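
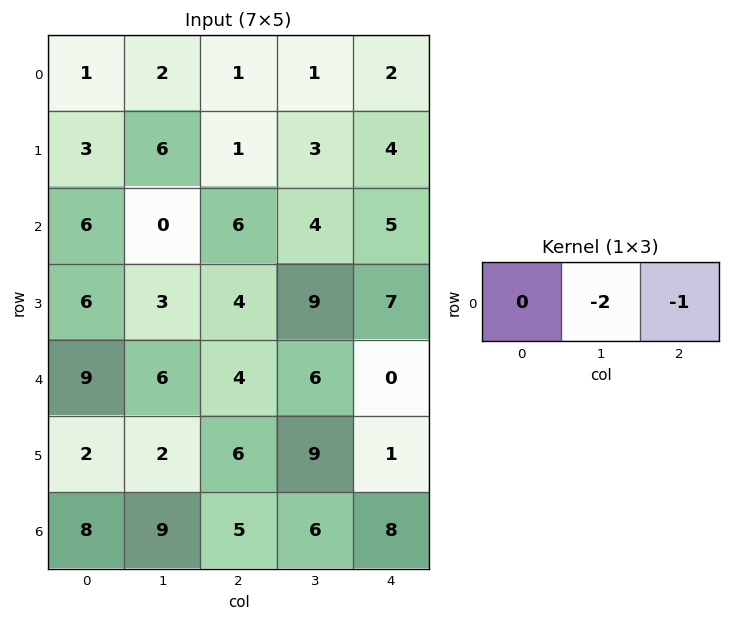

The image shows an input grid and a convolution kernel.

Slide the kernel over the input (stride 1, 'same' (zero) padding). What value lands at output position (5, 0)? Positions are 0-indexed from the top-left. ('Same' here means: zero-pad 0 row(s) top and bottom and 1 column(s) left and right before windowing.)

-6

The receptive field on the zero-padded input at this output position is [0 2 2]. Elementwise product with the kernel and sum: 2·-2 + 2·-1.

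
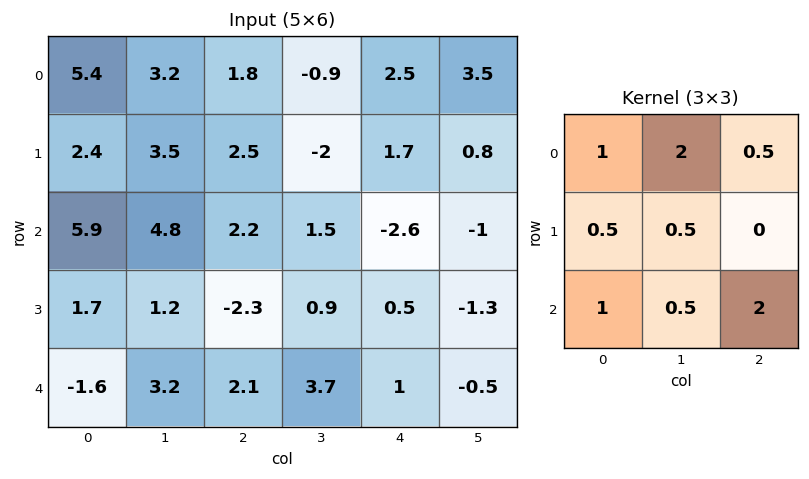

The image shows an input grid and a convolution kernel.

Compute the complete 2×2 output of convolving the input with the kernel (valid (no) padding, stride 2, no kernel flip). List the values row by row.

Output[0,0]: The receptive field on the input at this output position is [5.4 3.2 1.8 / 2.4 3.5 2.5 / 5.9 4.8 2.2]. Elementwise product with the kernel and sum: 5.4·1 + 3.2·2 + 1.8·0.5 + 2.4·0.5 + 3.5·0.5 + 5.9·1 + 4.8·0.5 + 2.2·2.
Output[0,1]: The receptive field on the input at this output position is [1.8 -0.9 2.5 / 2.5 -2 1.7 / 2.2 1.5 -2.6]. Elementwise product with the kernel and sum: 1.8·1 + -0.9·2 + 2.5·0.5 + 2.5·0.5 + -2·0.5 + 2.2·1 + 1.5·0.5 + -2.6·2.

28.35 -0.75
22.25 9.15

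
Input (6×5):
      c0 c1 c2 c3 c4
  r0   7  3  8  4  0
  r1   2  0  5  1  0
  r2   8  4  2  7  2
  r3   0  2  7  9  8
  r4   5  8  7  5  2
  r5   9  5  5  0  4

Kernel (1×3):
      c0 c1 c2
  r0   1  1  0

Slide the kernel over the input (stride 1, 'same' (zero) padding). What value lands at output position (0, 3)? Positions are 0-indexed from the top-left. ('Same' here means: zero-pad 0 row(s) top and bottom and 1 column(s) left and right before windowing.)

12

The receptive field on the zero-padded input at this output position is [8 4 0]. Elementwise product with the kernel and sum: 8·1 + 4·1.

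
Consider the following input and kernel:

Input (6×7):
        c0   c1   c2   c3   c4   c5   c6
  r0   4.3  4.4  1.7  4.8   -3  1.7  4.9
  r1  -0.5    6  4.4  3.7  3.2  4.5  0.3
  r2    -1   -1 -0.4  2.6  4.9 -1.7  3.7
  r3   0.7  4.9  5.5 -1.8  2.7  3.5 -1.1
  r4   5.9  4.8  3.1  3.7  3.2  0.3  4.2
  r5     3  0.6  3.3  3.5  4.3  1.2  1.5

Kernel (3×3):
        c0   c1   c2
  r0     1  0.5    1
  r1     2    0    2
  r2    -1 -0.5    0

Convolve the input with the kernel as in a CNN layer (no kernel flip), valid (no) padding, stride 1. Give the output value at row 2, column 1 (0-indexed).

1.25

The receptive field on the input at this output position is [-1 -0.4 2.6 / 4.9 5.5 -1.8 / 4.8 3.1 3.7]. Elementwise product with the kernel and sum: -1·1 + -0.4·0.5 + 2.6·1 + 4.9·2 + -1.8·2 + 4.8·-1 + 3.1·-0.5.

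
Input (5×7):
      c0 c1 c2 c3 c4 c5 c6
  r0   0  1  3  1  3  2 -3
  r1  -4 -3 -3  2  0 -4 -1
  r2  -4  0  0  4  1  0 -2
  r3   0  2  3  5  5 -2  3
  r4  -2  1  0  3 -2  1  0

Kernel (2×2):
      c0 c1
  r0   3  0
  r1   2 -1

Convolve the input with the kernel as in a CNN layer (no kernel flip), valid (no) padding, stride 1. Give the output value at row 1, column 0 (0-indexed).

-20

The receptive field on the input at this output position is [-4 -3 / -4 0]. Elementwise product with the kernel and sum: -4·3 + -4·2 + 0·-1.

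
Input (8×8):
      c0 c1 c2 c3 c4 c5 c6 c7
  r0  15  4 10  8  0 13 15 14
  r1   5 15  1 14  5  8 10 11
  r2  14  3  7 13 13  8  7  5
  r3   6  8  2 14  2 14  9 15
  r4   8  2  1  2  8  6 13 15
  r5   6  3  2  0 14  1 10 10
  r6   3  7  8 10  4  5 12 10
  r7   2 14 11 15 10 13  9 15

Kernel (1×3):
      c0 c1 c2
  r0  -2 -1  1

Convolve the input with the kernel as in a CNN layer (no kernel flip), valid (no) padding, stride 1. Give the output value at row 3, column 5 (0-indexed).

The receptive field on the input at this output position is [14 9 15]. Elementwise product with the kernel and sum: 14·-2 + 9·-1 + 15·1.

-22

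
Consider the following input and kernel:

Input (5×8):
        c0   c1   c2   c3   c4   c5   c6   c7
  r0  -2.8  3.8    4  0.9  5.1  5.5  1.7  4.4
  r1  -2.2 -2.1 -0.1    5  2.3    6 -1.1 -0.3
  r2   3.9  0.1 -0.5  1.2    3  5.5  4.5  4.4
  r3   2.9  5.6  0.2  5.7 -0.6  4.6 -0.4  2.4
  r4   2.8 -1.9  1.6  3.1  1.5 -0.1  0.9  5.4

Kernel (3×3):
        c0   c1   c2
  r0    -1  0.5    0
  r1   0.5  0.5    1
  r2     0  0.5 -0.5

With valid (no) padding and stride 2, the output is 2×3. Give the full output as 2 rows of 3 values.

Output[0,0]: The receptive field on the input at this output position is [-2.8 3.8 4 / -2.2 -2.1 -0.1 / 3.9 0.1 -0.5]. Elementwise product with the kernel and sum: -2.8·-1 + 3.8·0.5 + -2.2·0.5 + -2.1·0.5 + -0.1·1 + 0.1·0.5 + -0.5·-0.5.
Output[0,1]: The receptive field on the input at this output position is [4 0.9 5.1 / -0.1 5 2.3 / -0.5 1.2 3]. Elementwise product with the kernel and sum: 4·-1 + 0.9·0.5 + -0.1·0.5 + 5·0.5 + 2.3·1 + 1.2·0.5 + 3·-0.5.

2.75 0.3 1.2
-1.15 4.25 0.85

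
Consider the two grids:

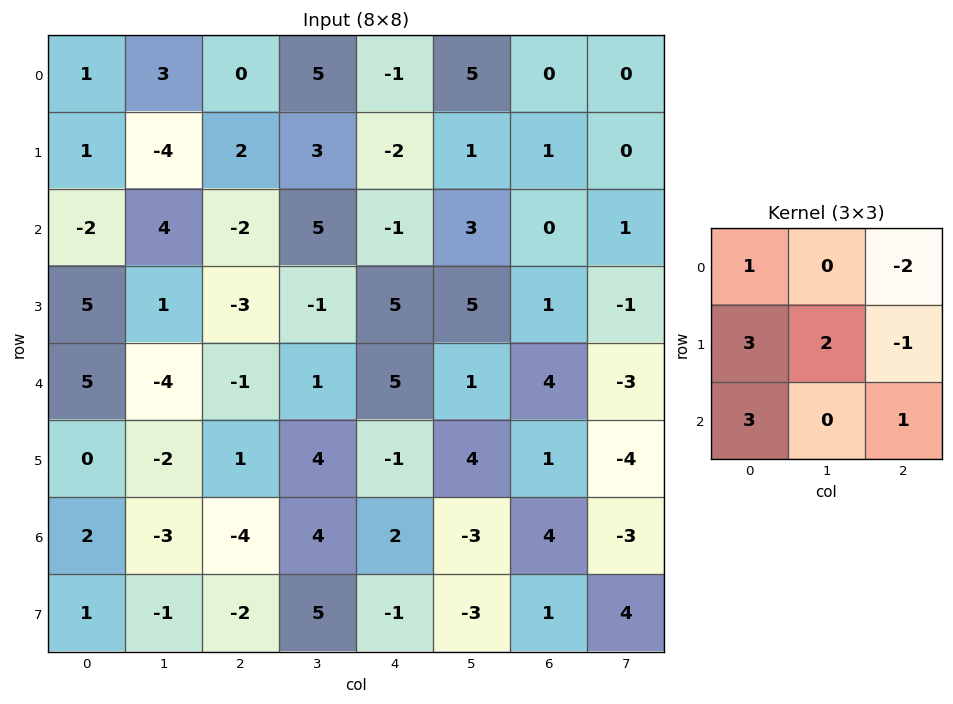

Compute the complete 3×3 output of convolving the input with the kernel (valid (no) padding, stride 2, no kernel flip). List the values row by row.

Output[0,0]: The receptive field on the input at this output position is [1 3 0 / 1 -4 2 / -2 4 -2]. Elementwise product with the kernel and sum: 1·1 + 0·-2 + 1·3 + -4·2 + 2·-1 + -2·3 + -2·1.
Output[0,1]: The receptive field on the input at this output position is [0 5 -1 / 2 3 -2 / -2 5 -1]. Elementwise product with the kernel and sum: 0·1 + -1·-2 + 2·3 + 3·2 + -2·-1 + -2·3 + -1·1.

-14 9 -9
36 -14 42
4 -9 11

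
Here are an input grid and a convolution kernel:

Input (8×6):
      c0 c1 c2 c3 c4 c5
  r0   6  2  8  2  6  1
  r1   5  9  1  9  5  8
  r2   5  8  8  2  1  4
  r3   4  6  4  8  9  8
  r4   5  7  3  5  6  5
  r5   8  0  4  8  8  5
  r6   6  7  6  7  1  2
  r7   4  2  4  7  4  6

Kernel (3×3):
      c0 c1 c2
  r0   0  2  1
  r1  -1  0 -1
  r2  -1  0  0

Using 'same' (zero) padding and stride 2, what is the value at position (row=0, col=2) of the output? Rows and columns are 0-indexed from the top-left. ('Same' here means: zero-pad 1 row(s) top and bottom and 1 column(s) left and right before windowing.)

The receptive field on the zero-padded input at this output position is [0 0 0 / 2 6 1 / 9 5 8]. Elementwise product with the kernel and sum: 0·2 + 0·1 + 2·-1 + 1·-1 + 9·-1.

-12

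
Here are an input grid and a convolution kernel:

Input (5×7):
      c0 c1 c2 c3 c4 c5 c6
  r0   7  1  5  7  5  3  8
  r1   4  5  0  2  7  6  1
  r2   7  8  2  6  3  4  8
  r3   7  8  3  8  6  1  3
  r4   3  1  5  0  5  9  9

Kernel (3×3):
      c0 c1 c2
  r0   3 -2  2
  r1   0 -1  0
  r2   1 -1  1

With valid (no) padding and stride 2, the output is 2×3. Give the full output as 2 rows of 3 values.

25 8 26
8 2 21

Output[0,0]: The receptive field on the input at this output position is [7 1 5 / 4 5 0 / 7 8 2]. Elementwise product with the kernel and sum: 7·3 + 1·-2 + 5·2 + 5·-1 + 7·1 + 8·-1 + 2·1.
Output[0,1]: The receptive field on the input at this output position is [5 7 5 / 0 2 7 / 2 6 3]. Elementwise product with the kernel and sum: 5·3 + 7·-2 + 5·2 + 2·-1 + 2·1 + 6·-1 + 3·1.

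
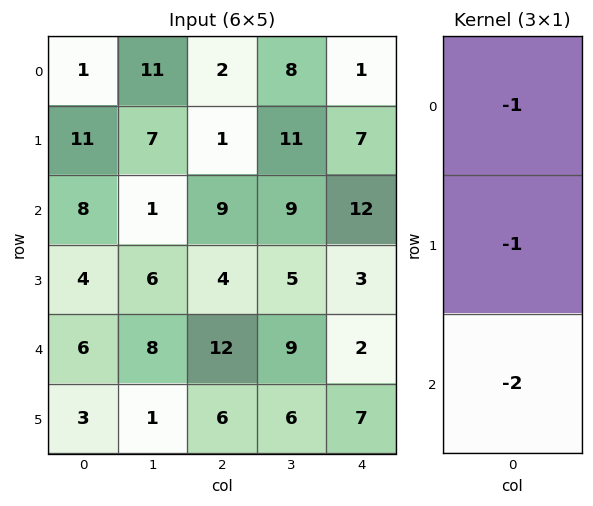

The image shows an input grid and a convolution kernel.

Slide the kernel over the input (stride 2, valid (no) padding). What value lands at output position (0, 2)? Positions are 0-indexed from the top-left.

-32

The receptive field on the input at this output position is [1 / 7 / 12]. Elementwise product with the kernel and sum: 1·-1 + 7·-1 + 12·-2.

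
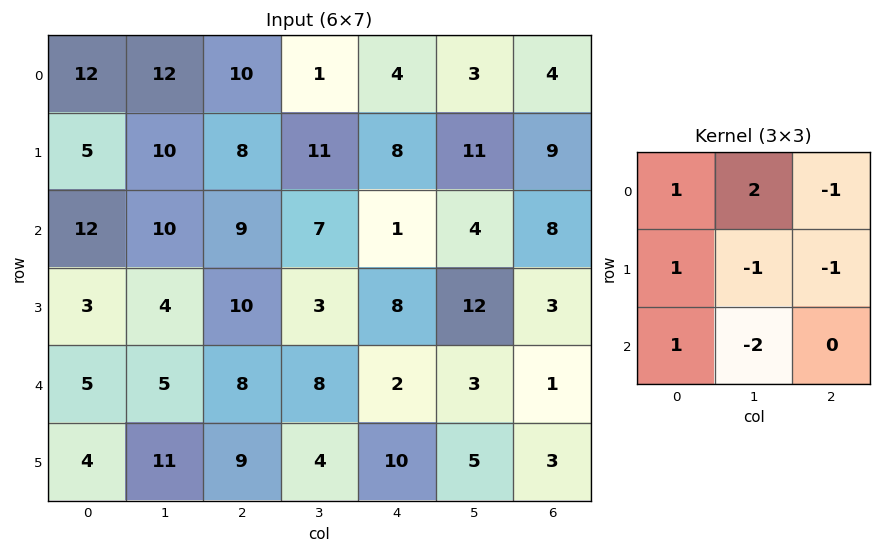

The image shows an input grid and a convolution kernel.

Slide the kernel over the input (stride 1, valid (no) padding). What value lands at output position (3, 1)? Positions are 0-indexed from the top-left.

3

The receptive field on the input at this output position is [4 10 3 / 5 8 8 / 11 9 4]. Elementwise product with the kernel and sum: 4·1 + 10·2 + 3·-1 + 5·1 + 8·-1 + 8·-1 + 11·1 + 9·-2.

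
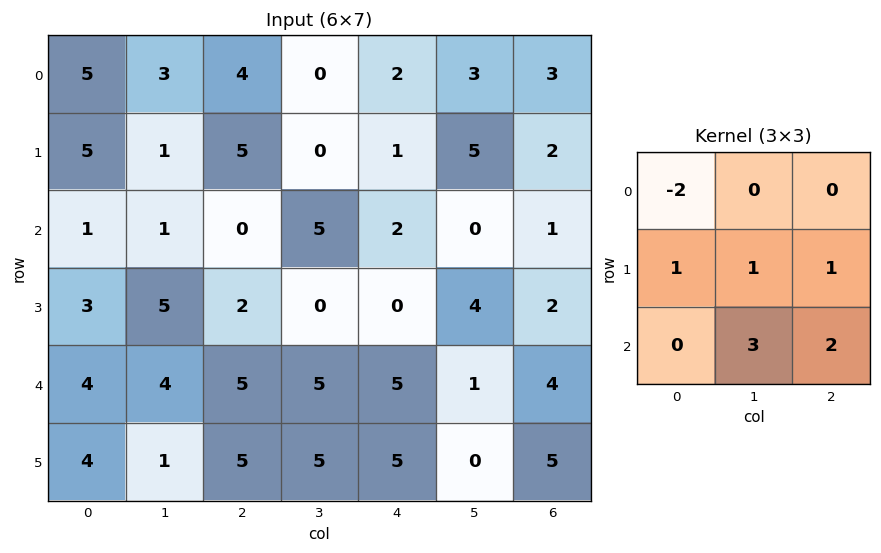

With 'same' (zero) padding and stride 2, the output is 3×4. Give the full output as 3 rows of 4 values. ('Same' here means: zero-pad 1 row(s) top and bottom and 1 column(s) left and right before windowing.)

Output[0,0]: The receptive field on the zero-padded input at this output position is [0 0 0 / 0 5 3 / 0 5 1]. Elementwise product with the kernel and sum: 0·-2 + 0·1 + 5·1 + 3·1 + 5·3 + 1·2.

25 22 18 12
21 10 15 -3
22 29 26 12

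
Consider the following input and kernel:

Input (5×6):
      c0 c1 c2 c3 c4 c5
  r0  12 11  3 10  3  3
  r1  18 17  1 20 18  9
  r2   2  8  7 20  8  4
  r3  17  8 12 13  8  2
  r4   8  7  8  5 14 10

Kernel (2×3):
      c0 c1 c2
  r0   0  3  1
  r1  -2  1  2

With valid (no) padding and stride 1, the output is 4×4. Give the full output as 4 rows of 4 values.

19 26 87 8
70 54 100 39
29 63 73 14
43 53 64 50

Output[0,0]: The receptive field on the input at this output position is [12 11 3 / 18 17 1]. Elementwise product with the kernel and sum: 11·3 + 3·1 + 18·-2 + 17·1 + 1·2.
Output[0,1]: The receptive field on the input at this output position is [11 3 10 / 17 1 20]. Elementwise product with the kernel and sum: 3·3 + 10·1 + 17·-2 + 1·1 + 20·2.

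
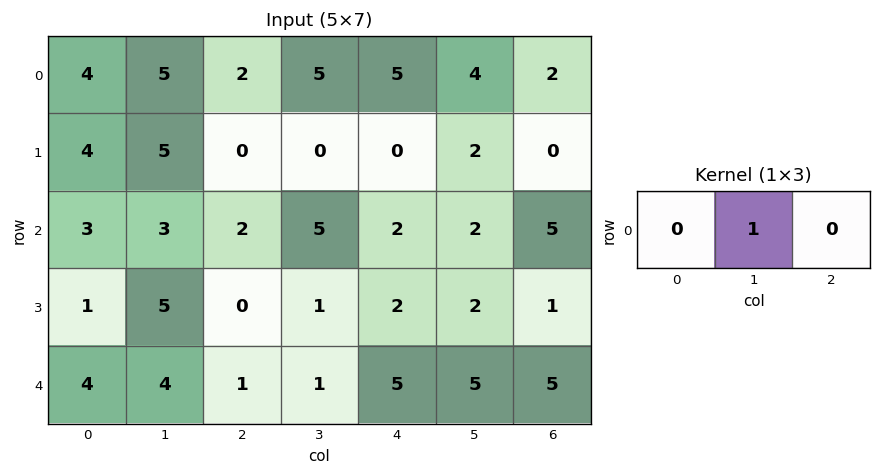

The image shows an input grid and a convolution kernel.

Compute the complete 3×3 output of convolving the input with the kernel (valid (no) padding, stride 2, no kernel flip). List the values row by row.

5 5 4
3 5 2
4 1 5

Output[0,0]: The receptive field on the input at this output position is [4 5 2]. Elementwise product with the kernel and sum: 5·1.
Output[0,1]: The receptive field on the input at this output position is [2 5 5]. Elementwise product with the kernel and sum: 5·1.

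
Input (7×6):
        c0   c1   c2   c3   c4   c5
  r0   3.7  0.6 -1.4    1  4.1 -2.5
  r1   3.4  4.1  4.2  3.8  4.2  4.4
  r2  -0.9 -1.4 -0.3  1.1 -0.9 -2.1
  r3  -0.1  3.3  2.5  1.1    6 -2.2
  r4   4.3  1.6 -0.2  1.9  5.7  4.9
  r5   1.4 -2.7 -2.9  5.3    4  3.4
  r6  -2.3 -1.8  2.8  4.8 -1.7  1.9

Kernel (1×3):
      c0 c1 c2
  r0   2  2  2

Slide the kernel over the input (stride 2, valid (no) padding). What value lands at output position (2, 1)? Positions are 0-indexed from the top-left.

14.8

The receptive field on the input at this output position is [-0.2 1.9 5.7]. Elementwise product with the kernel and sum: -0.2·2 + 1.9·2 + 5.7·2.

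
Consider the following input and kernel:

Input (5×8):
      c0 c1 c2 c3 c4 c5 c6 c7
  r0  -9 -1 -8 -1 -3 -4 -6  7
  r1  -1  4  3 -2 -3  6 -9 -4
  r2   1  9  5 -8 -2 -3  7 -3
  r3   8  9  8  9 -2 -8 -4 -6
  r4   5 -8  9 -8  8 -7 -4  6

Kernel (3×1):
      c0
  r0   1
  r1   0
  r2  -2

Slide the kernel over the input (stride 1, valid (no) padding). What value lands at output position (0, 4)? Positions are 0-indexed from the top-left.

The receptive field on the input at this output position is [-3 / -3 / -2]. Elementwise product with the kernel and sum: -3·1 + -2·-2.

1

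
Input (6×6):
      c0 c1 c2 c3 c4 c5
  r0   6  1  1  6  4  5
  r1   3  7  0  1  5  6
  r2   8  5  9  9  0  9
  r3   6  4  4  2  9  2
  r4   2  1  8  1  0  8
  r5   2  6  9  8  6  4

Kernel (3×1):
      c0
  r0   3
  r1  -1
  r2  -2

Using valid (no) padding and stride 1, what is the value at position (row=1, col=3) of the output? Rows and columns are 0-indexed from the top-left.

The receptive field on the input at this output position is [1 / 9 / 2]. Elementwise product with the kernel and sum: 1·3 + 9·-1 + 2·-2.

-10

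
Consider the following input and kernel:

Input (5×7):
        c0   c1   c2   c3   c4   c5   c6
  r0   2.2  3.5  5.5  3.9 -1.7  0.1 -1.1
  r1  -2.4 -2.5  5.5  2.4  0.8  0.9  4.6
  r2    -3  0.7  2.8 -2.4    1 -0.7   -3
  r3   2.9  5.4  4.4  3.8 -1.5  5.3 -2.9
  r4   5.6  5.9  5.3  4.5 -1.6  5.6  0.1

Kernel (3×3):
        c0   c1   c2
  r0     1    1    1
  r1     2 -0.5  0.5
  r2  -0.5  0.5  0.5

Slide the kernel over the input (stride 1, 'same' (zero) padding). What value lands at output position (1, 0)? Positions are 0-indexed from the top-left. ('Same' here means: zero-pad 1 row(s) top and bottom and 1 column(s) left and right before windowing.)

The receptive field on the zero-padded input at this output position is [0 2.2 3.5 / 0 -2.4 -2.5 / 0 -3 0.7]. Elementwise product with the kernel and sum: 0·1 + 2.2·1 + 3.5·1 + 0·2 + -2.4·-0.5 + -2.5·0.5 + 0·-0.5 + -3·0.5 + 0.7·0.5.

4.5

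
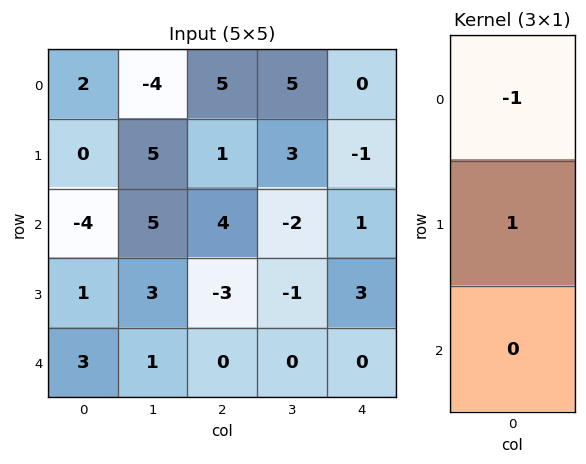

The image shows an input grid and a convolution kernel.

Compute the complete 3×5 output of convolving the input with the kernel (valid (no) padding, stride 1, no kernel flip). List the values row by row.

-2 9 -4 -2 -1
-4 0 3 -5 2
5 -2 -7 1 2

Output[0,0]: The receptive field on the input at this output position is [2 / 0 / -4]. Elementwise product with the kernel and sum: 2·-1 + 0·1.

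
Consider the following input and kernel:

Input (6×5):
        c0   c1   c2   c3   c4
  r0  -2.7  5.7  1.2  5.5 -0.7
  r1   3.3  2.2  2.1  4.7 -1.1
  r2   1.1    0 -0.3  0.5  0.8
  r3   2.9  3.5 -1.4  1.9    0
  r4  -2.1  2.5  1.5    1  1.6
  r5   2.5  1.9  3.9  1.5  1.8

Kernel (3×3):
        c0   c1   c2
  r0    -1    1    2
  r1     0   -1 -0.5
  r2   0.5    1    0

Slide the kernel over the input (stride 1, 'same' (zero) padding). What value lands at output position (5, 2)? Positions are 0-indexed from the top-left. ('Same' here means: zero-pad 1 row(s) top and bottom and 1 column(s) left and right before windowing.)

The receptive field on the zero-padded input at this output position is [2.5 1.5 1 / 1.9 3.9 1.5 / 0 0 0]. Elementwise product with the kernel and sum: 2.5·-1 + 1.5·1 + 1·2 + 3.9·-1 + 1.5·-0.5 + 0·0.5 + 0·1.

-3.65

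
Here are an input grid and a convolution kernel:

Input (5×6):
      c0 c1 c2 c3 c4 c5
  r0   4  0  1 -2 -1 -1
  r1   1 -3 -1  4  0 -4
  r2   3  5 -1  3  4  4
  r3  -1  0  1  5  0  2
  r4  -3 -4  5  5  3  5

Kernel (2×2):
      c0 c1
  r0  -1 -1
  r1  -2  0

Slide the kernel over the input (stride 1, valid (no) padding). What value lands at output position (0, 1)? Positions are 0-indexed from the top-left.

5

The receptive field on the input at this output position is [0 1 / -3 -1]. Elementwise product with the kernel and sum: 0·-1 + 1·-1 + -3·-2.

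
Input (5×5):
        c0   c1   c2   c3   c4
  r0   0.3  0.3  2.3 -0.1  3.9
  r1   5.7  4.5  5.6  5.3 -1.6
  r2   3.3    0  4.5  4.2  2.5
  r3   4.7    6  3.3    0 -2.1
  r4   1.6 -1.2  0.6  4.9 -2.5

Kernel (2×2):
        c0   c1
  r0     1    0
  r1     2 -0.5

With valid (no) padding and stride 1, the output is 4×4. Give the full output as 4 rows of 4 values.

Output[0,0]: The receptive field on the input at this output position is [0.3 0.3 / 5.7 4.5]. Elementwise product with the kernel and sum: 0.3·1 + 5.7·2 + 4.5·-0.5.

9.45 6.5 10.85 11.3
12.3 2.25 12.5 12.45
9.7 10.35 11.1 5.25
8.5 3.3 2.05 11.05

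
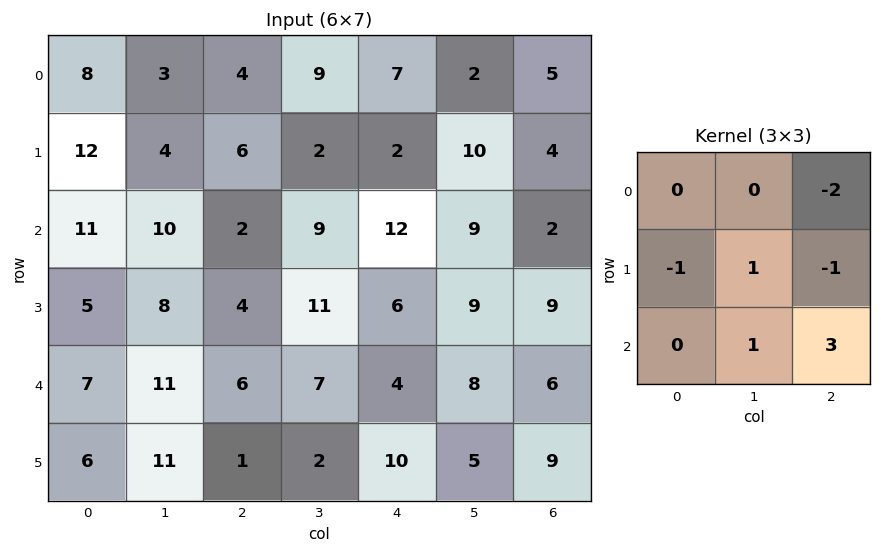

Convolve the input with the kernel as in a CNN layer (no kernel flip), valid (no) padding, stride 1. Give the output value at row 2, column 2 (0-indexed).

-4

The receptive field on the input at this output position is [2 9 12 / 4 11 6 / 6 7 4]. Elementwise product with the kernel and sum: 12·-2 + 4·-1 + 11·1 + 6·-1 + 7·1 + 4·3.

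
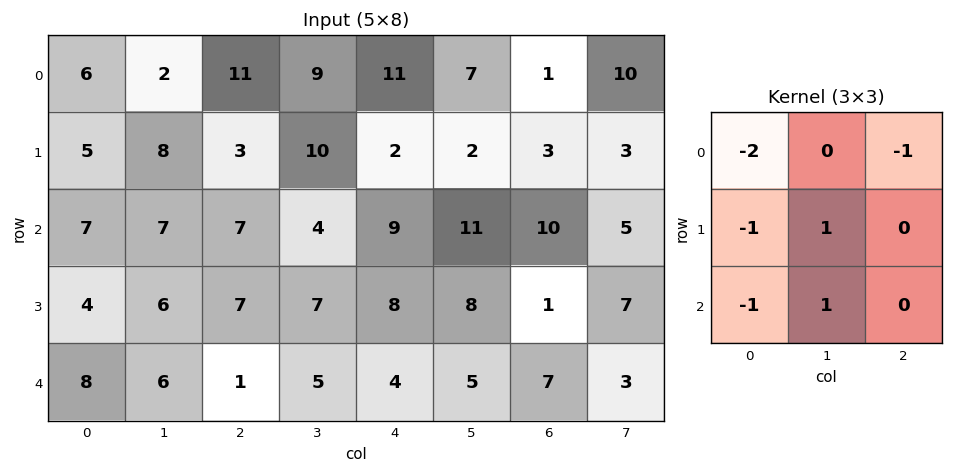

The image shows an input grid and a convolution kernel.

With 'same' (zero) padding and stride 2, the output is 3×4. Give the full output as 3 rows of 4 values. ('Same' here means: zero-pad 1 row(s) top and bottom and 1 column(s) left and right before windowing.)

Output[0,0]: The receptive field on the zero-padded input at this output position is [0 0 0 / 0 6 2 / 0 5 8]. Elementwise product with the kernel and sum: 0·-2 + 0·-1 + 0·-1 + 6·1 + 0·-1 + 5·1.
Output[0,1]: The receptive field on the zero-padded input at this output position is [0 0 0 / 2 11 9 / 8 3 10]. Elementwise product with the kernel and sum: 0·-2 + 0·-1 + 2·-1 + 11·1 + 8·-1 + 3·1.

11 4 -6 -5
3 -25 -16 -15
2 -24 -23 -21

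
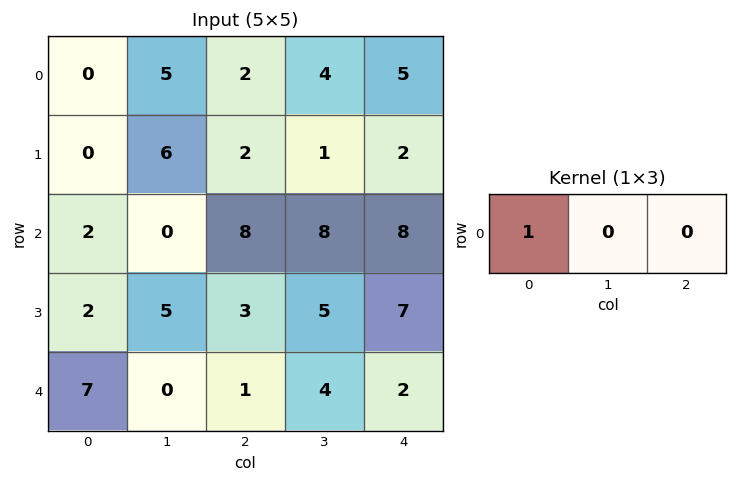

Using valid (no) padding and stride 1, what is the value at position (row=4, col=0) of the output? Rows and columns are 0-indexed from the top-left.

7

The receptive field on the input at this output position is [7 0 1]. Elementwise product with the kernel and sum: 7·1.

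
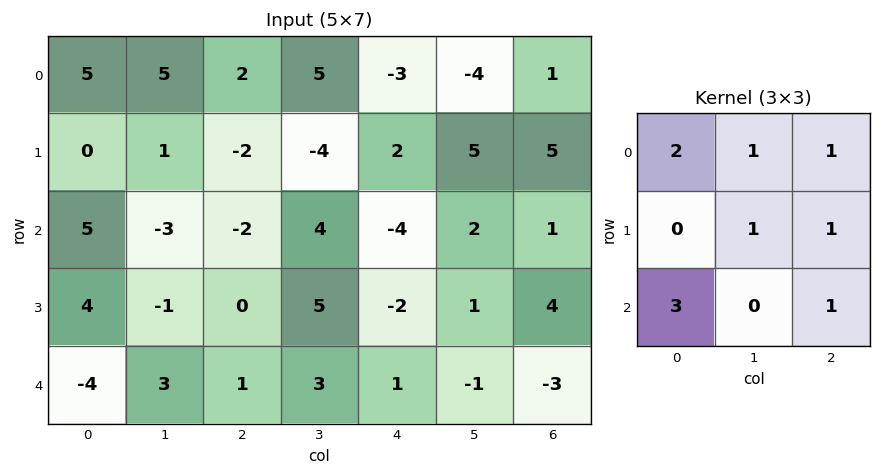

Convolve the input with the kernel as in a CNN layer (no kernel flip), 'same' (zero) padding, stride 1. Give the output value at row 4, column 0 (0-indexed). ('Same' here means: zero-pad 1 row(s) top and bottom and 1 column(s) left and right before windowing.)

The receptive field on the zero-padded input at this output position is [0 4 -1 / 0 -4 3 / 0 0 0]. Elementwise product with the kernel and sum: 0·2 + 4·1 + -1·1 + -4·1 + 3·1 + 0·3 + 0·1.

2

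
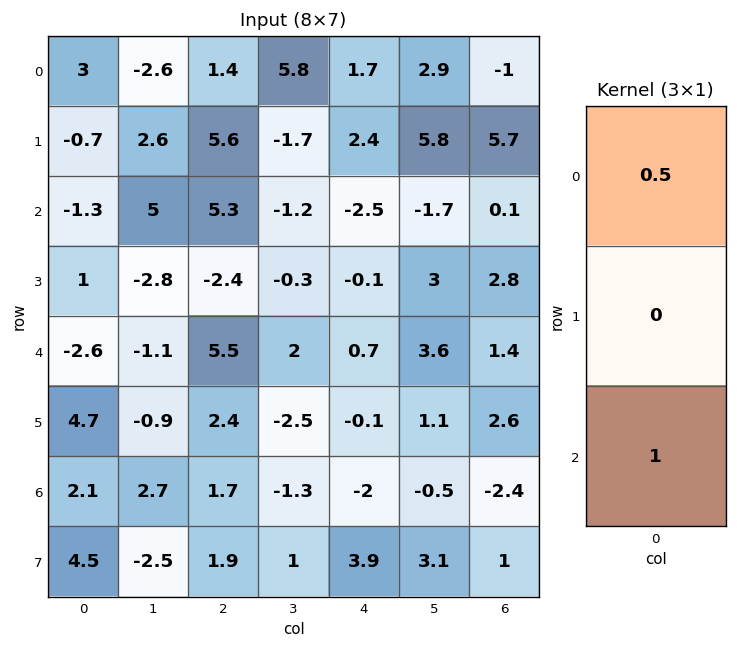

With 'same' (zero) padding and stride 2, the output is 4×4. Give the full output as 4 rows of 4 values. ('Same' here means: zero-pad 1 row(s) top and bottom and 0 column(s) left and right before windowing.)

-0.7 5.6 2.4 5.7
0.65 0.4 1.1 5.65
5.2 1.2 -0.15 4
6.85 3.1 3.85 2.3

Output[0,0]: The receptive field on the zero-padded input at this output position is [0 / 3 / -0.7]. Elementwise product with the kernel and sum: 0·0.5 + -0.7·1.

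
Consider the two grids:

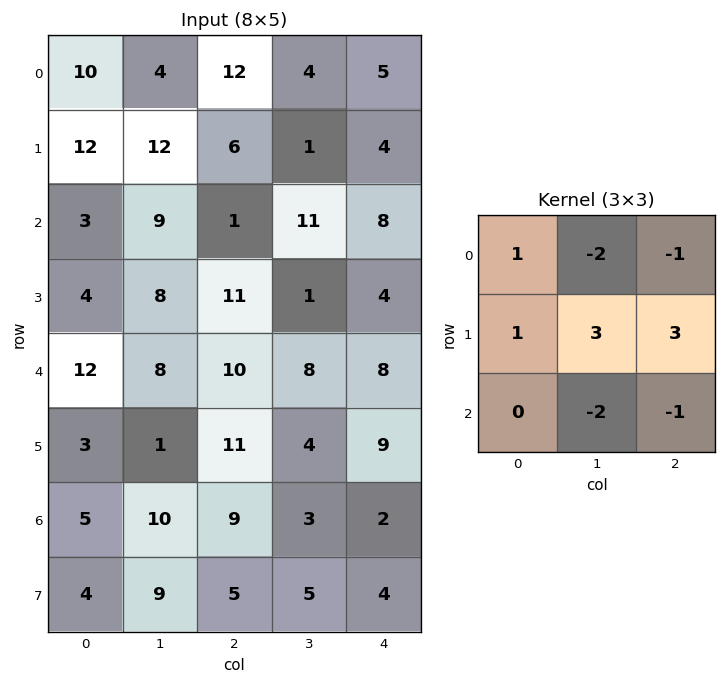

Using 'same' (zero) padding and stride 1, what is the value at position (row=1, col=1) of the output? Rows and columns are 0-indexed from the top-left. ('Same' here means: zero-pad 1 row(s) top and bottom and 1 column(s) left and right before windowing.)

37

The receptive field on the zero-padded input at this output position is [10 4 12 / 12 12 6 / 3 9 1]. Elementwise product with the kernel and sum: 10·1 + 4·-2 + 12·-1 + 12·1 + 12·3 + 6·3 + 9·-2 + 1·-1.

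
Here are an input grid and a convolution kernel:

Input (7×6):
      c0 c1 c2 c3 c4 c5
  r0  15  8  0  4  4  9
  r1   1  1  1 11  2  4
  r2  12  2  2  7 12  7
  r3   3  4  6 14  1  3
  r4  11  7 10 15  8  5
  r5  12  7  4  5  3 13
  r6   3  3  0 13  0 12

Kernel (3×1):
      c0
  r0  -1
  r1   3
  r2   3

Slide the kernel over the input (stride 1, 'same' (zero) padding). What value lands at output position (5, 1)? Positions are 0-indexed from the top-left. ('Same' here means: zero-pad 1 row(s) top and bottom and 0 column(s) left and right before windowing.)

23

The receptive field on the zero-padded input at this output position is [7 / 7 / 3]. Elementwise product with the kernel and sum: 7·-1 + 7·3 + 3·3.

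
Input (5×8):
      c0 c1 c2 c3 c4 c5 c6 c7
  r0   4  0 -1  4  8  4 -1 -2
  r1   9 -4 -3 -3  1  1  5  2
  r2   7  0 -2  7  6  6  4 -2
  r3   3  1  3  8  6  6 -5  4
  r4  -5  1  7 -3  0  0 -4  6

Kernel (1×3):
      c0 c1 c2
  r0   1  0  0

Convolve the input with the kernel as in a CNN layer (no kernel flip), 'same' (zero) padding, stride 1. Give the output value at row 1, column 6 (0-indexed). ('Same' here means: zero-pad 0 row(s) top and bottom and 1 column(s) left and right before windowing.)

The receptive field on the zero-padded input at this output position is [1 5 2]. Elementwise product with the kernel and sum: 1·1.

1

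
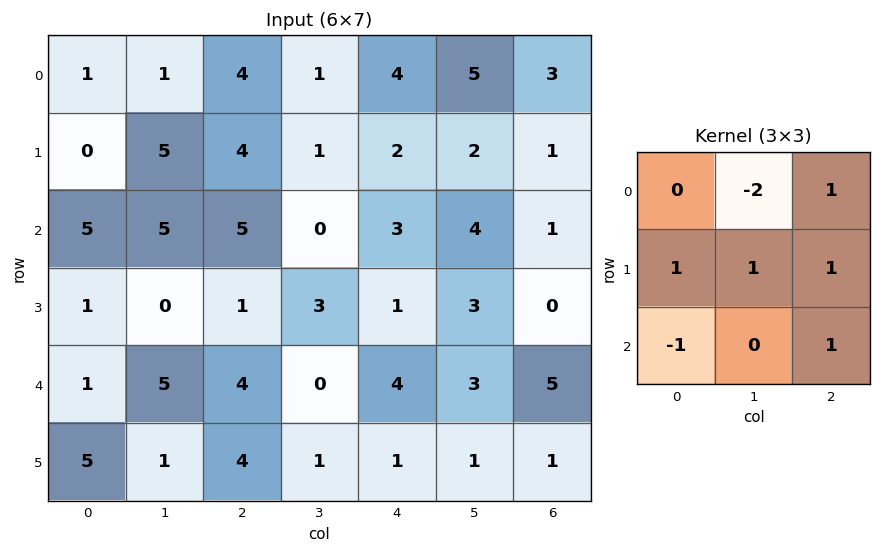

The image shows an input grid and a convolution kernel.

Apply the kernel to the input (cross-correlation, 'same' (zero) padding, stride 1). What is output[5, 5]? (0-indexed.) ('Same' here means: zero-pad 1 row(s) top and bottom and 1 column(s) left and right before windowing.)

The receptive field on the zero-padded input at this output position is [4 3 5 / 1 1 1 / 0 0 0]. Elementwise product with the kernel and sum: 3·-2 + 5·1 + 1·1 + 1·1 + 1·1 + 0·-1 + 0·1.

2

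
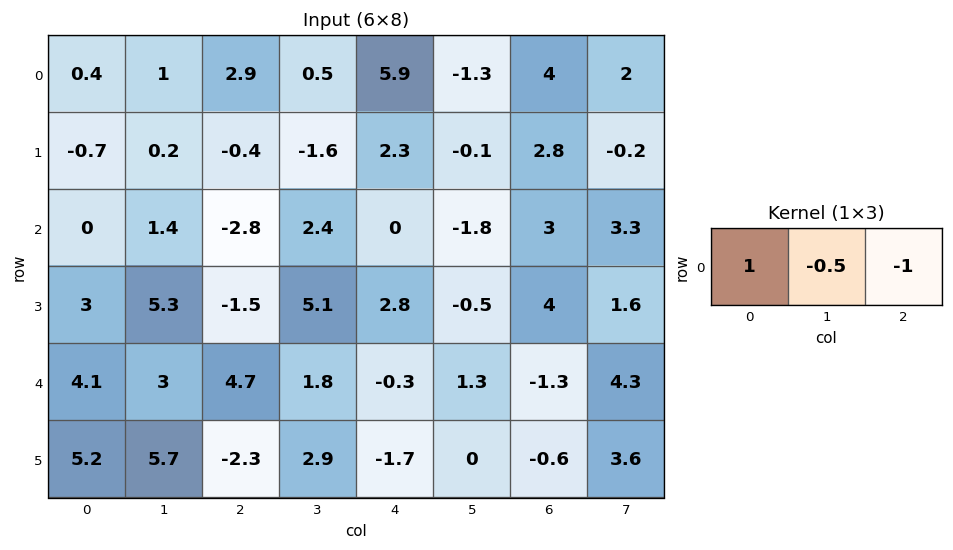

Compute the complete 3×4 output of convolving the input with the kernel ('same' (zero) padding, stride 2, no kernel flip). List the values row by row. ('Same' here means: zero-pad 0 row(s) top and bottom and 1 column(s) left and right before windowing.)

-1.2 -0.95 -1.15 -5.3
-1.4 0.4 4.2 -6.6
-5.05 -1.15 0.65 -2.35

Output[0,0]: The receptive field on the zero-padded input at this output position is [0 0.4 1]. Elementwise product with the kernel and sum: 0·1 + 0.4·-0.5 + 1·-1.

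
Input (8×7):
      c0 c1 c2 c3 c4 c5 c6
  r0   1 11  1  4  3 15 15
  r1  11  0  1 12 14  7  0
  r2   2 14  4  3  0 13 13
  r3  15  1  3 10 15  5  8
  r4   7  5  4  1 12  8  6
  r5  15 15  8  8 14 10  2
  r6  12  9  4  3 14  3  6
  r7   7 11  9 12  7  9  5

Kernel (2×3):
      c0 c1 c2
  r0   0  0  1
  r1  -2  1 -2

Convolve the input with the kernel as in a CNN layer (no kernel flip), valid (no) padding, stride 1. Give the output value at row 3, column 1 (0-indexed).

The receptive field on the input at this output position is [1 3 10 / 5 4 1]. Elementwise product with the kernel and sum: 10·1 + 5·-2 + 4·1 + 1·-2.

2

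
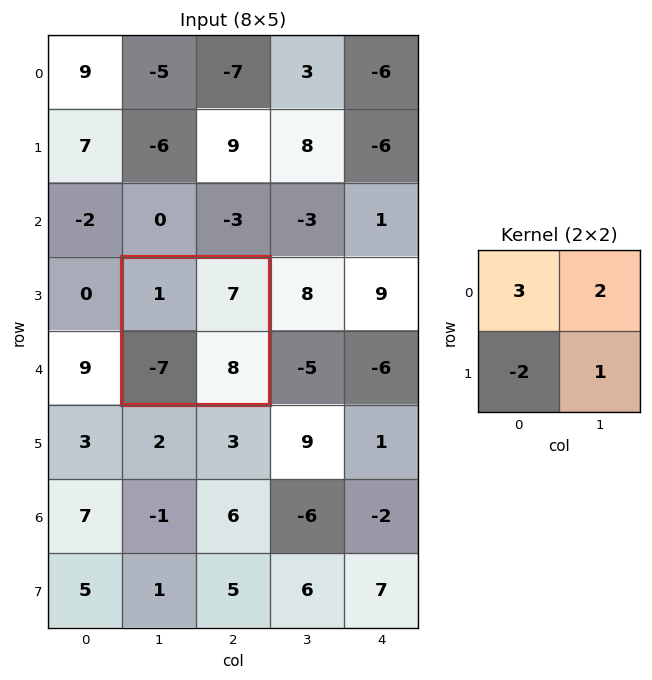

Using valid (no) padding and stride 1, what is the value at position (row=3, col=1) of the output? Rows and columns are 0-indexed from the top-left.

The receptive field on the input at this output position is [1 7 / -7 8]. Elementwise product with the kernel and sum: 1·3 + 7·2 + -7·-2 + 8·1.

39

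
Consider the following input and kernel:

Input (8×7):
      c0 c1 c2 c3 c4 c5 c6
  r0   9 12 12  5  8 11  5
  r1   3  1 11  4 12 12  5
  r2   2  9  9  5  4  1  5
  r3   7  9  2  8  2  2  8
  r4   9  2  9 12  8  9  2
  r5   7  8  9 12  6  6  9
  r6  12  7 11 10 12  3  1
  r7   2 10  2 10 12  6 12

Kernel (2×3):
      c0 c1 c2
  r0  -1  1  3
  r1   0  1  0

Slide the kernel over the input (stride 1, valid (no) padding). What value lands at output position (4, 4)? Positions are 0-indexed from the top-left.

The receptive field on the input at this output position is [8 9 2 / 6 6 9]. Elementwise product with the kernel and sum: 8·-1 + 9·1 + 2·3 + 6·1.

13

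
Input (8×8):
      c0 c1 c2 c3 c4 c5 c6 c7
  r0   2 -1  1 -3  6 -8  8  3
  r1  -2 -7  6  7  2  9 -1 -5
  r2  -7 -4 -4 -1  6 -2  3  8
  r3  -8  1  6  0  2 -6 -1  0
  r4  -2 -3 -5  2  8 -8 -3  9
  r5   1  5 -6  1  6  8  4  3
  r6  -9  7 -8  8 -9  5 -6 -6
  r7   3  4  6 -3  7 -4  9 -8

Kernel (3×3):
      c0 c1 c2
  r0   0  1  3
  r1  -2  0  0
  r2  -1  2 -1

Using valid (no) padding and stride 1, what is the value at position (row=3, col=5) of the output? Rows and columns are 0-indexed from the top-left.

12

The receptive field on the input at this output position is [-6 -1 0 / -8 -3 9 / 8 4 3]. Elementwise product with the kernel and sum: -1·1 + 0·3 + -8·-2 + 8·-1 + 4·2 + 3·-1.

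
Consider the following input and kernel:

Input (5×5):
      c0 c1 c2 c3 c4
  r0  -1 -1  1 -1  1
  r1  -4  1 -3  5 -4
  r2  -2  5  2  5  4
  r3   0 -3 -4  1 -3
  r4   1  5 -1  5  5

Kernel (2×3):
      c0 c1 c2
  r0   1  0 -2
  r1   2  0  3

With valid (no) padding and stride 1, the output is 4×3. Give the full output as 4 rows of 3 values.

Output[0,0]: The receptive field on the input at this output position is [-1 -1 1 / -4 1 -3]. Elementwise product with the kernel and sum: -1·1 + 1·-2 + -4·2 + -3·3.
Output[0,1]: The receptive field on the input at this output position is [-1 1 -1 / 1 -3 5]. Elementwise product with the kernel and sum: -1·1 + -1·-2 + 1·2 + 5·3.

-20 18 -19
4 16 21
-18 -8 -23
7 20 15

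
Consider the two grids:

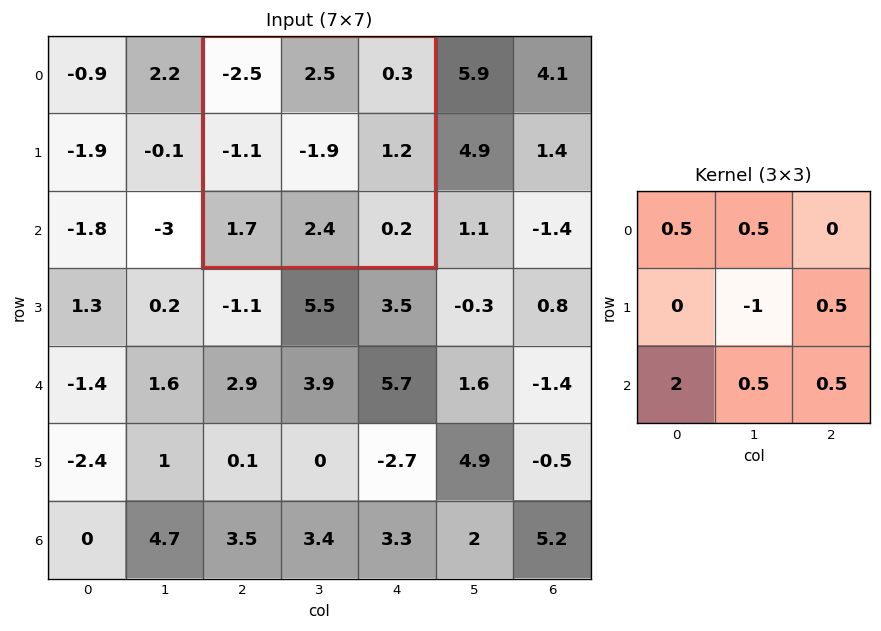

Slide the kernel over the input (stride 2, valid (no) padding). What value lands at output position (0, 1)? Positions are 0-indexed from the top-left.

7.2

The receptive field on the input at this output position is [-2.5 2.5 0.3 / -1.1 -1.9 1.2 / 1.7 2.4 0.2]. Elementwise product with the kernel and sum: -2.5·0.5 + 2.5·0.5 + -1.9·-1 + 1.2·0.5 + 1.7·2 + 2.4·0.5 + 0.2·0.5.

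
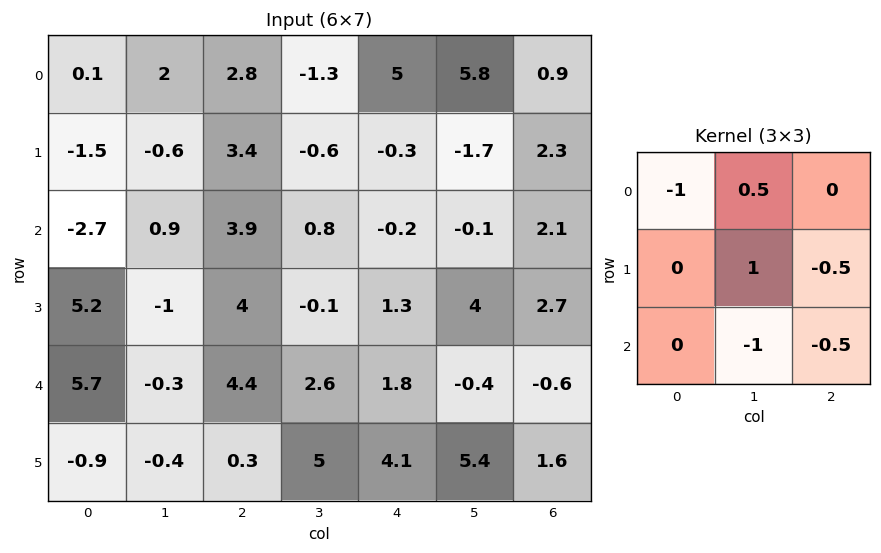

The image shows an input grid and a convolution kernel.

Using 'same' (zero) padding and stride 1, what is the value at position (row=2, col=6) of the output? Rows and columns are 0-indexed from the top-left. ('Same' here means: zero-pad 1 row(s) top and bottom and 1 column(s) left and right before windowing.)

The receptive field on the zero-padded input at this output position is [-1.7 2.3 0 / -0.1 2.1 0 / 4 2.7 0]. Elementwise product with the kernel and sum: -1.7·-1 + 2.3·0.5 + 2.1·1 + 0·-0.5 + 2.7·-1 + 0·-0.5.

2.25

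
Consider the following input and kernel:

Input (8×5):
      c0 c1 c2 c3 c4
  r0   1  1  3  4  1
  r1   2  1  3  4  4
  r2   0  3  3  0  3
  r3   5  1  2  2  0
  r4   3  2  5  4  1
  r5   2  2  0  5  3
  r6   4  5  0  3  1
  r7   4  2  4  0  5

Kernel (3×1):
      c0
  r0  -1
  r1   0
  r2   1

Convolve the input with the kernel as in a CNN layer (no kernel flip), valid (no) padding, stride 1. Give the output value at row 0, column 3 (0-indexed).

-4

The receptive field on the input at this output position is [4 / 4 / 0]. Elementwise product with the kernel and sum: 4·-1 + 0·1.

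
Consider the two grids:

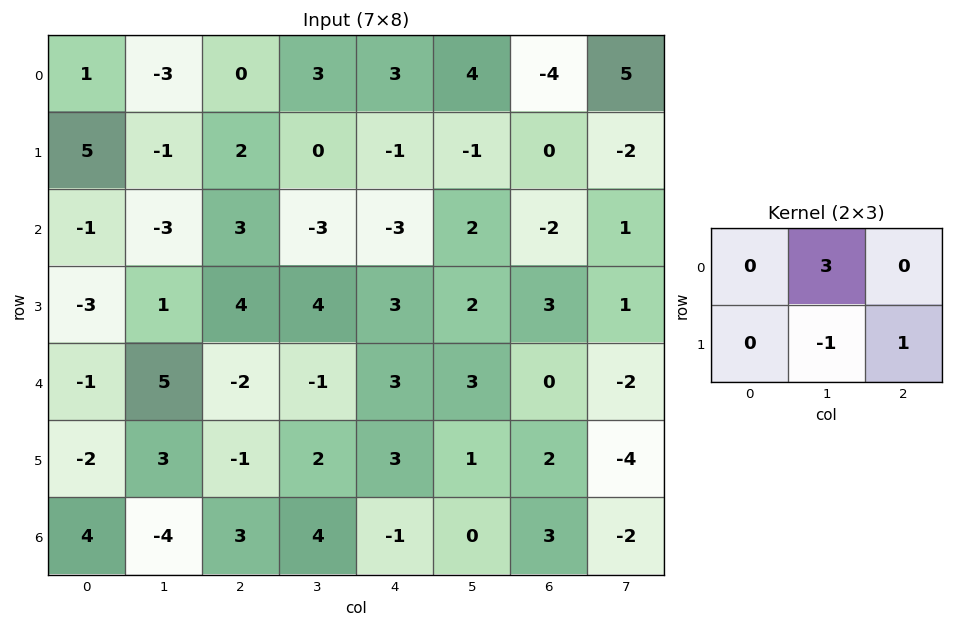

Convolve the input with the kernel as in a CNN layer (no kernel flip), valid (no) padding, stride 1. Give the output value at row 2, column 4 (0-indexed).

The receptive field on the input at this output position is [-3 2 -2 / 3 2 3]. Elementwise product with the kernel and sum: 2·3 + 2·-1 + 3·1.

7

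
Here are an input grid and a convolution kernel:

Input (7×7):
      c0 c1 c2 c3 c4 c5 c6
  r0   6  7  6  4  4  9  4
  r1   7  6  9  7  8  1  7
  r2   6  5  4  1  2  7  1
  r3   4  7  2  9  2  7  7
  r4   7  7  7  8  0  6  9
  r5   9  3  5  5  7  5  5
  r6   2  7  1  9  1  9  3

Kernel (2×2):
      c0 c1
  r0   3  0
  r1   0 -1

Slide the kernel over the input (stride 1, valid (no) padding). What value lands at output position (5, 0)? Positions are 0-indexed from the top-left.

The receptive field on the input at this output position is [9 3 / 2 7]. Elementwise product with the kernel and sum: 9·3 + 7·-1.

20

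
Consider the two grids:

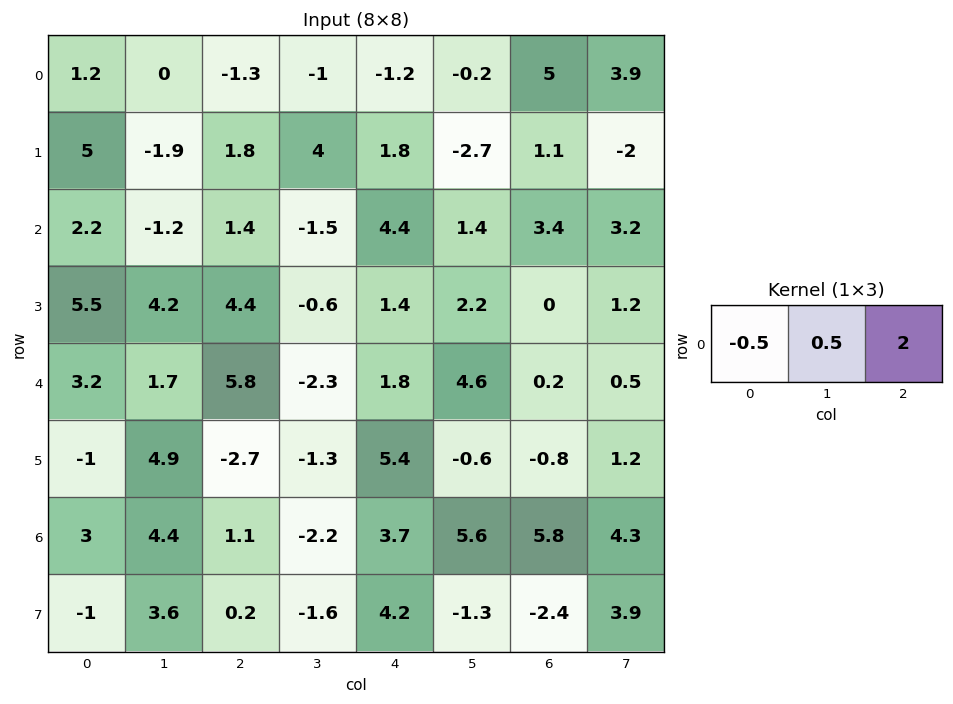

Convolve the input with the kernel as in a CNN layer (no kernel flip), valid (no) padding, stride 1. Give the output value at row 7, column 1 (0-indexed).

-4.9

The receptive field on the input at this output position is [3.6 0.2 -1.6]. Elementwise product with the kernel and sum: 3.6·-0.5 + 0.2·0.5 + -1.6·2.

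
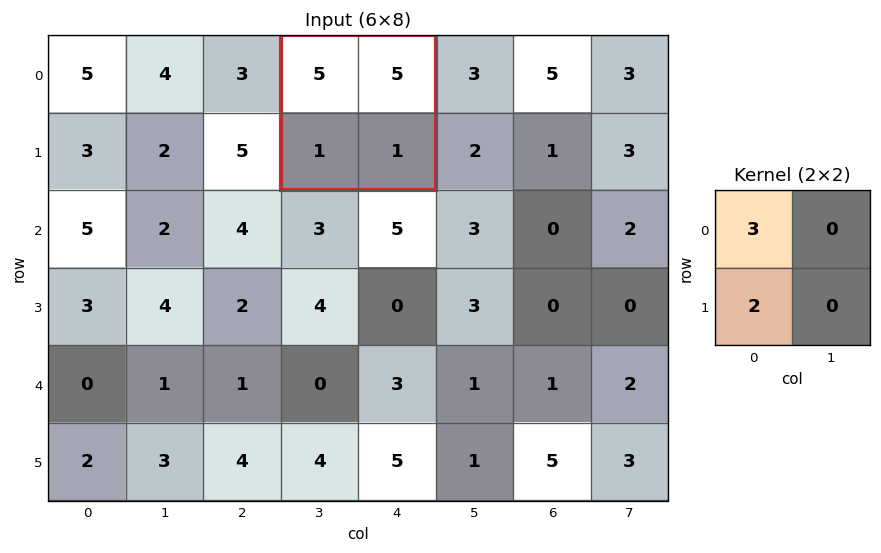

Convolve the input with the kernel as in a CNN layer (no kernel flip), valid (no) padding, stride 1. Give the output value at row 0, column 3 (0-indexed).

The receptive field on the input at this output position is [5 5 / 1 1]. Elementwise product with the kernel and sum: 5·3 + 1·2.

17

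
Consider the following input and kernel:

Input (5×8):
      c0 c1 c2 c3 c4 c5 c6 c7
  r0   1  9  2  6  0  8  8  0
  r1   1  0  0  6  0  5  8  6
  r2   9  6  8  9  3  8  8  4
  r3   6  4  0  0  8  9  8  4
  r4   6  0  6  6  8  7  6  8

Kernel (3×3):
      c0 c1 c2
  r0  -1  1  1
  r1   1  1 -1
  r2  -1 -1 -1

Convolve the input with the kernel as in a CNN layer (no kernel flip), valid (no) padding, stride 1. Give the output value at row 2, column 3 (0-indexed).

The receptive field on the input at this output position is [9 3 8 / 0 8 9 / 6 8 7]. Elementwise product with the kernel and sum: 9·-1 + 3·1 + 8·1 + 0·1 + 8·1 + 9·-1 + 6·-1 + 8·-1 + 7·-1.

-20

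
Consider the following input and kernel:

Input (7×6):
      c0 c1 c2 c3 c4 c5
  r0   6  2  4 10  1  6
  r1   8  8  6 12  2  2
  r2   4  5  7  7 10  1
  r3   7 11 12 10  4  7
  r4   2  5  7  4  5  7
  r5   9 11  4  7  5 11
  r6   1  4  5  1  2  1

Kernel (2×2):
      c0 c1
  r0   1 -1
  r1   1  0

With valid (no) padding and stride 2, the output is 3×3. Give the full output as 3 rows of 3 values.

12 0 -3
6 12 13
6 7 3

Output[0,0]: The receptive field on the input at this output position is [6 2 / 8 8]. Elementwise product with the kernel and sum: 6·1 + 2·-1 + 8·1.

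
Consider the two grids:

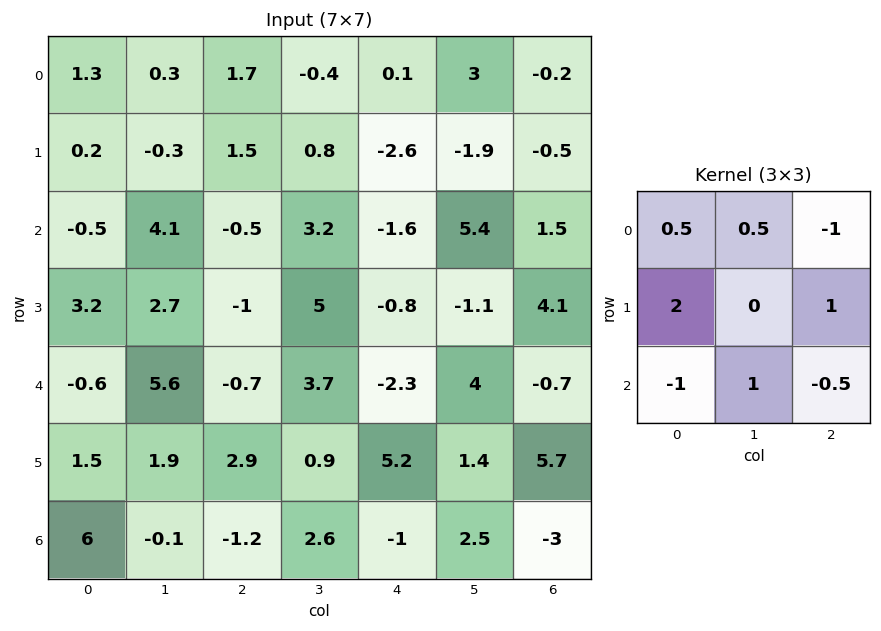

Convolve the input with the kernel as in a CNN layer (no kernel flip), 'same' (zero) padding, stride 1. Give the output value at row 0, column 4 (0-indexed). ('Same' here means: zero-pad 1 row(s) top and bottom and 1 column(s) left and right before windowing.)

The receptive field on the zero-padded input at this output position is [0 0 0 / -0.4 0.1 3 / 0.8 -2.6 -1.9]. Elementwise product with the kernel and sum: 0·0.5 + 0·0.5 + 0·-1 + -0.4·2 + 3·1 + 0.8·-1 + -2.6·1 + -1.9·-0.5.

-0.25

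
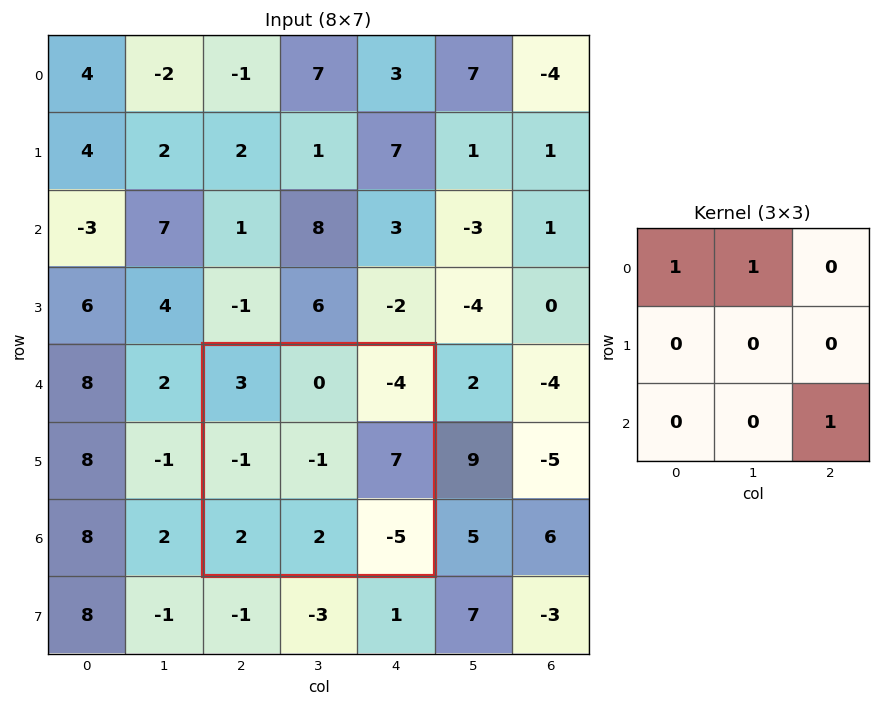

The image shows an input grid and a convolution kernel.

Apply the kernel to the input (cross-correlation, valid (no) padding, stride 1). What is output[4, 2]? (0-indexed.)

-2

The receptive field on the input at this output position is [3 0 -4 / -1 -1 7 / 2 2 -5]. Elementwise product with the kernel and sum: 3·1 + 0·1 + -5·1.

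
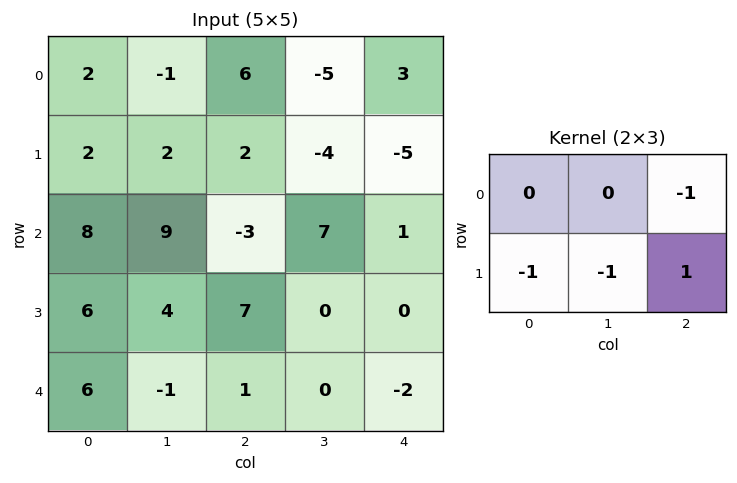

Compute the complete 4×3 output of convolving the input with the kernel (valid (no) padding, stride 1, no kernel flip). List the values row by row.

Output[0,0]: The receptive field on the input at this output position is [2 -1 6 / 2 2 2]. Elementwise product with the kernel and sum: 6·-1 + 2·-1 + 2·-1 + 2·1.
Output[0,1]: The receptive field on the input at this output position is [-1 6 -5 / 2 2 -4]. Elementwise product with the kernel and sum: -5·-1 + 2·-1 + 2·-1 + -4·1.

-8 -3 -6
-22 5 2
0 -18 -8
-11 0 -3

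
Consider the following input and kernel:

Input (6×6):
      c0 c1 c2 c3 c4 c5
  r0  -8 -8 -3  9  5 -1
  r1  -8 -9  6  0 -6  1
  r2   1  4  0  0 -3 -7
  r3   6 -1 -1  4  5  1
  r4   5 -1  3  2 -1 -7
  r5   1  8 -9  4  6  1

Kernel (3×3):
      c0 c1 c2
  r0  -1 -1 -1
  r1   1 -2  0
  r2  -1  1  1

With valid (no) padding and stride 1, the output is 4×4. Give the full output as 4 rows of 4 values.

32 -23 -8 -11
-4 11 10 13
0 3 -8 -6
1 -22 10 -3

Output[0,0]: The receptive field on the input at this output position is [-8 -8 -3 / -8 -9 6 / 1 4 0]. Elementwise product with the kernel and sum: -8·-1 + -8·-1 + -3·-1 + -8·1 + -9·-2 + 1·-1 + 4·1 + 0·1.
Output[0,1]: The receptive field on the input at this output position is [-8 -3 9 / -9 6 0 / 4 0 0]. Elementwise product with the kernel and sum: -8·-1 + -3·-1 + 9·-1 + -9·1 + 6·-2 + 4·-1 + 0·1 + 0·1.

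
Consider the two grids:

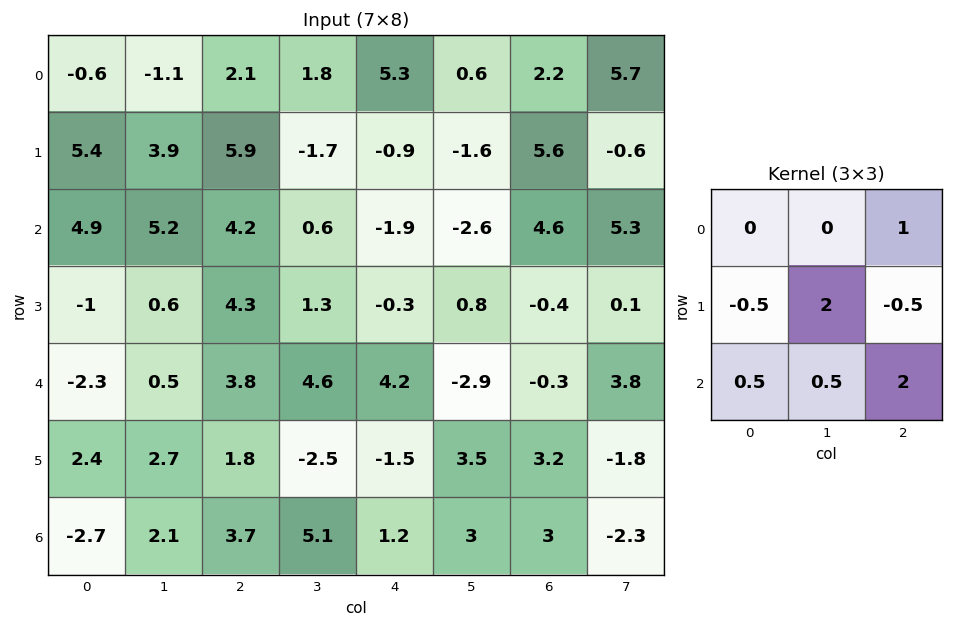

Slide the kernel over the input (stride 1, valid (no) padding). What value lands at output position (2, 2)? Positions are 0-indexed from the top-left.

11.3

The receptive field on the input at this output position is [4.2 0.6 -1.9 / 4.3 1.3 -0.3 / 3.8 4.6 4.2]. Elementwise product with the kernel and sum: -1.9·1 + 4.3·-0.5 + 1.3·2 + -0.3·-0.5 + 3.8·0.5 + 4.6·0.5 + 4.2·2.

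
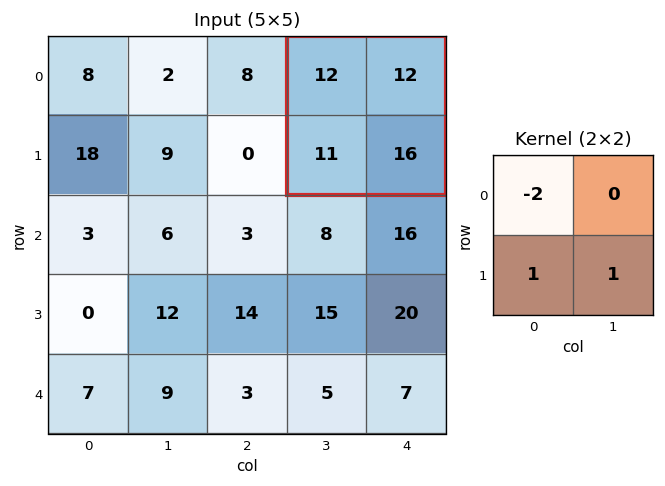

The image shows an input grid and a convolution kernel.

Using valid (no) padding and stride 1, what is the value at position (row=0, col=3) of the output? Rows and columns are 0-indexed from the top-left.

3

The receptive field on the input at this output position is [12 12 / 11 16]. Elementwise product with the kernel and sum: 12·-2 + 11·1 + 16·1.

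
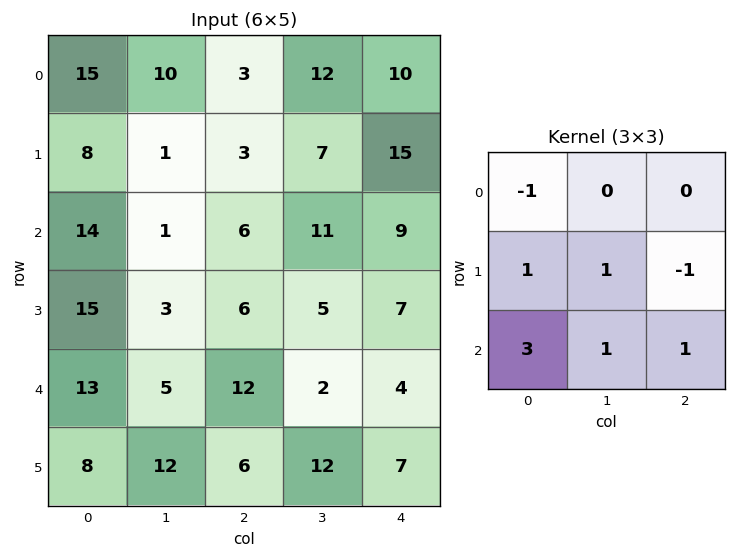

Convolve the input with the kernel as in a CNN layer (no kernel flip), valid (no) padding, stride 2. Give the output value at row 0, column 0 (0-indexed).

The receptive field on the input at this output position is [15 10 3 / 8 1 3 / 14 1 6]. Elementwise product with the kernel and sum: 15·-1 + 8·1 + 1·1 + 3·-1 + 14·3 + 1·1 + 6·1.

40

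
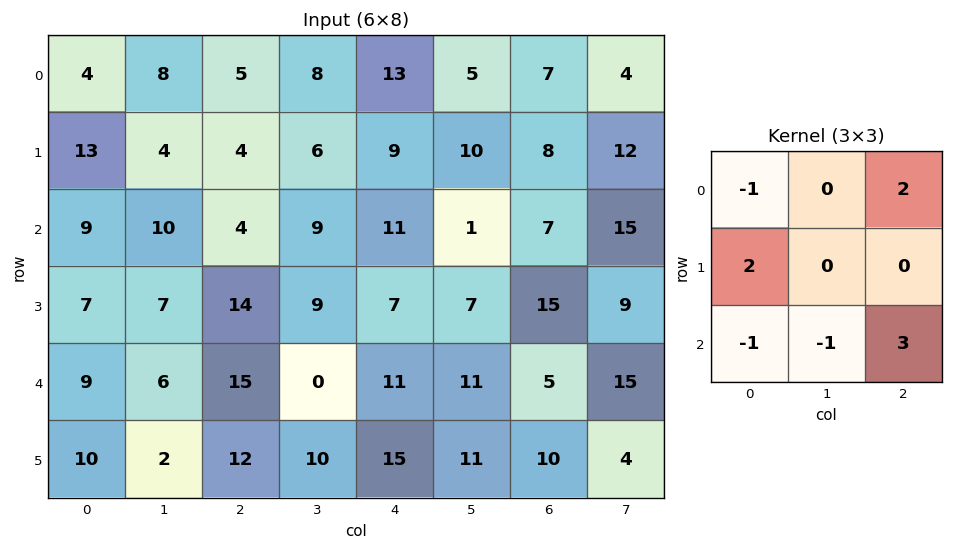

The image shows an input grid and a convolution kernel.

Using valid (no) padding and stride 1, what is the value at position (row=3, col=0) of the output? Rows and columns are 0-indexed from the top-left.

The receptive field on the input at this output position is [7 7 14 / 9 6 15 / 10 2 12]. Elementwise product with the kernel and sum: 7·-1 + 14·2 + 9·2 + 10·-1 + 2·-1 + 12·3.

63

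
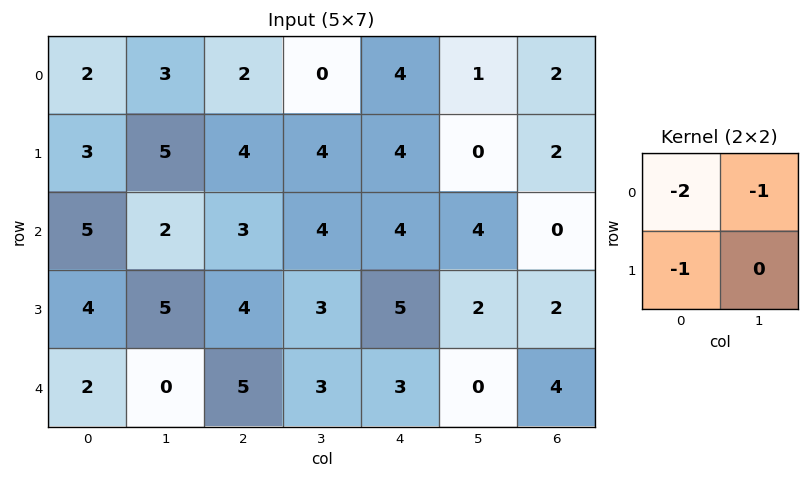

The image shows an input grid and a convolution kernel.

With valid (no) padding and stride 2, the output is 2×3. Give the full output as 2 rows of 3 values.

-10 -8 -13
-16 -14 -17

Output[0,0]: The receptive field on the input at this output position is [2 3 / 3 5]. Elementwise product with the kernel and sum: 2·-2 + 3·-1 + 3·-1.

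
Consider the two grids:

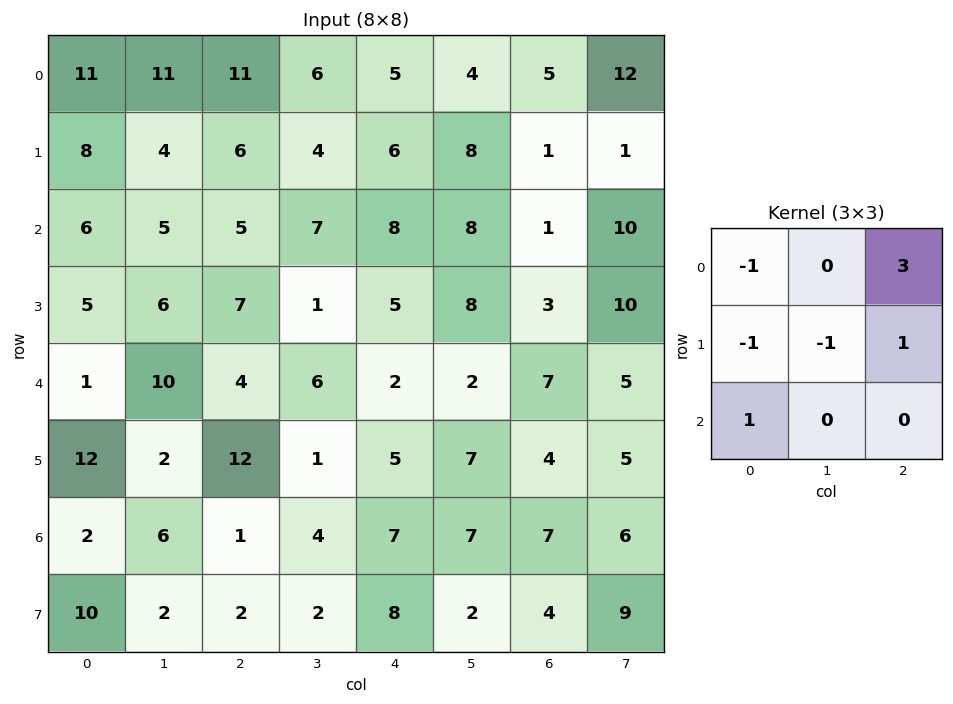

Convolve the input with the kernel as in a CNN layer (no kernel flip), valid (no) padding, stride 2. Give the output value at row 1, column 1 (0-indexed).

The receptive field on the input at this output position is [5 7 8 / 7 1 5 / 4 6 2]. Elementwise product with the kernel and sum: 5·-1 + 8·3 + 7·-1 + 1·-1 + 5·1 + 4·1.

20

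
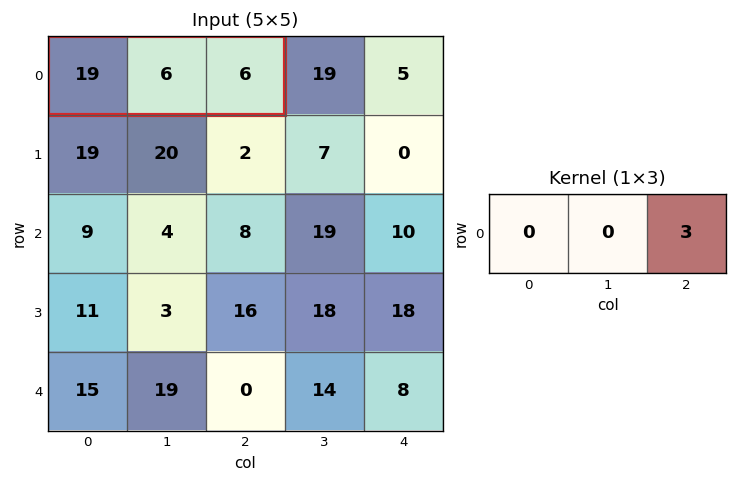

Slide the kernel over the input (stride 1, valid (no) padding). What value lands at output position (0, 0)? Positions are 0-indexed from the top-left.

18

The receptive field on the input at this output position is [19 6 6]. Elementwise product with the kernel and sum: 6·3.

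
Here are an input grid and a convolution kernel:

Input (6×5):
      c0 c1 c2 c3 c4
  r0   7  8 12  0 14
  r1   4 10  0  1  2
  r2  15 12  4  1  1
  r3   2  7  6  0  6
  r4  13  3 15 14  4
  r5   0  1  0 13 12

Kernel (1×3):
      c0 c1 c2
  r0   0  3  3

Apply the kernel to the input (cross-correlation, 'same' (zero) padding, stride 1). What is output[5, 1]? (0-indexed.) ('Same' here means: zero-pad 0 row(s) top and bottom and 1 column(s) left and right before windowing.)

The receptive field on the zero-padded input at this output position is [0 1 0]. Elementwise product with the kernel and sum: 1·3 + 0·3.

3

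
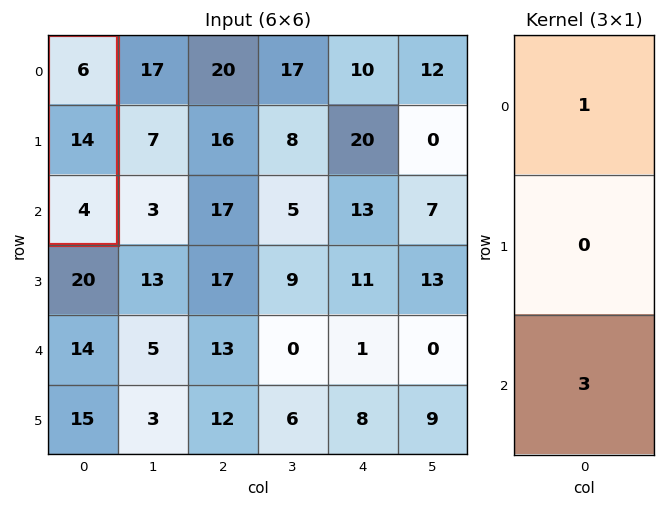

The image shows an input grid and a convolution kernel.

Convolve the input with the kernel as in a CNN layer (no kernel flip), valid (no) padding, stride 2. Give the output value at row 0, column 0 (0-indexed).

The receptive field on the input at this output position is [6 / 14 / 4]. Elementwise product with the kernel and sum: 6·1 + 4·3.

18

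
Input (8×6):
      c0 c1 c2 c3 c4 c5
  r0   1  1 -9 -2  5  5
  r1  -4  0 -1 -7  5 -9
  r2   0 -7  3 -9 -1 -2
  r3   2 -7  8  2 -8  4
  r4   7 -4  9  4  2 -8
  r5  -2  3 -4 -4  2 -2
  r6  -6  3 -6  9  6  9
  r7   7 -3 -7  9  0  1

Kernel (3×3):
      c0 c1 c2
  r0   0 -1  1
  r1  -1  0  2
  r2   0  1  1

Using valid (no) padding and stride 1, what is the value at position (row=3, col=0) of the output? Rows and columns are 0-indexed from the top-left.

25

The receptive field on the input at this output position is [2 -7 8 / 7 -4 9 / -2 3 -4]. Elementwise product with the kernel and sum: -7·-1 + 8·1 + 7·-1 + 9·2 + 3·1 + -4·1.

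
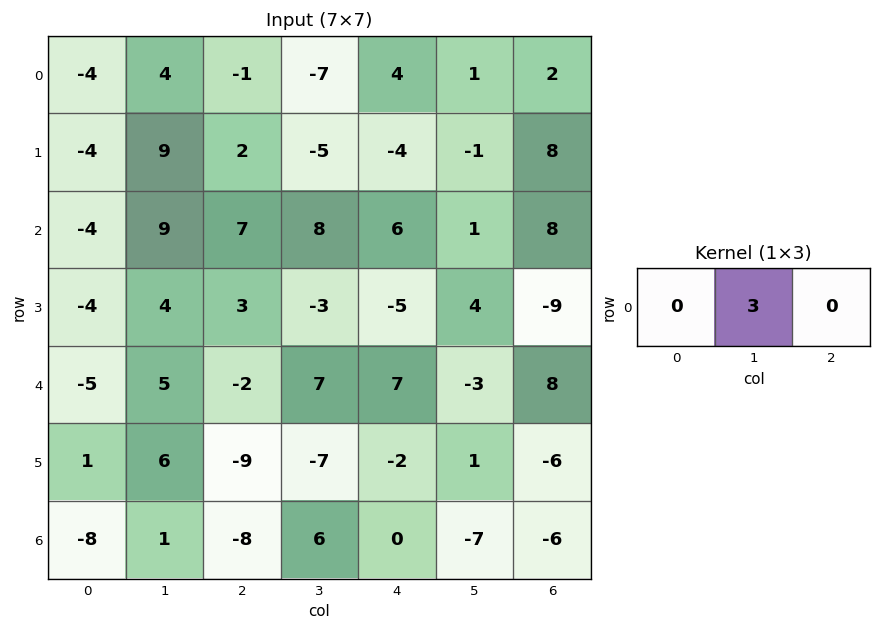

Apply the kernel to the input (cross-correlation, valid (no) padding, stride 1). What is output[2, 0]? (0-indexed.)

27

The receptive field on the input at this output position is [-4 9 7]. Elementwise product with the kernel and sum: 9·3.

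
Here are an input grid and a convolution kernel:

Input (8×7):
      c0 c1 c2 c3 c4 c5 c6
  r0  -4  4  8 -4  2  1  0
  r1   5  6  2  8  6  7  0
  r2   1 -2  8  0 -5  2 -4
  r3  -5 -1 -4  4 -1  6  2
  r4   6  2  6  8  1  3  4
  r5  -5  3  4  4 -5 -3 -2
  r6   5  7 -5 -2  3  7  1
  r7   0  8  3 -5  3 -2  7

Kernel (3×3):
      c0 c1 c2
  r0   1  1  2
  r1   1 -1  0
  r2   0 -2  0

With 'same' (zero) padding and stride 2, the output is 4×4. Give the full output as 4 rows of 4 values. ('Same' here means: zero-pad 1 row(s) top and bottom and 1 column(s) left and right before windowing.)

Output[0,0]: The receptive field on the zero-padded input at this output position is [0 0 0 / 0 -4 4 / 0 5 6]. Elementwise product with the kernel and sum: 0·1 + 0·1 + 0·2 + 0·1 + -4·-1 + 5·-2.
Output[0,1]: The receptive field on the zero-padded input at this output position is [0 0 0 / 4 8 -4 / 6 2 8]. Elementwise product with the kernel and sum: 0·1 + 0·1 + 0·2 + 4·1 + 8·-1 + 2·-2.

-6 -8 -18 1
26 22 35 9
-3 -9 32 11
-4 21 -18 -13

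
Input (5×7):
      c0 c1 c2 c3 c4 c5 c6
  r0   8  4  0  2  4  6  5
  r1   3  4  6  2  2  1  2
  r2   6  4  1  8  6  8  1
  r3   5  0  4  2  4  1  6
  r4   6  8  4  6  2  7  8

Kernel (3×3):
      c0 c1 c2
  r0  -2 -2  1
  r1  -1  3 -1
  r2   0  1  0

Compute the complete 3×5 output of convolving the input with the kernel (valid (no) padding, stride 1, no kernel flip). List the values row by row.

-17 7 6 3 -8
-3 -23 5 -1 14
-20 12 -8 -9 -27

Output[0,0]: The receptive field on the input at this output position is [8 4 0 / 3 4 6 / 6 4 1]. Elementwise product with the kernel and sum: 8·-2 + 4·-2 + 0·1 + 3·-1 + 4·3 + 6·-1 + 4·1.
Output[0,1]: The receptive field on the input at this output position is [4 0 2 / 4 6 2 / 4 1 8]. Elementwise product with the kernel and sum: 4·-2 + 0·-2 + 2·1 + 4·-1 + 6·3 + 2·-1 + 1·1.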